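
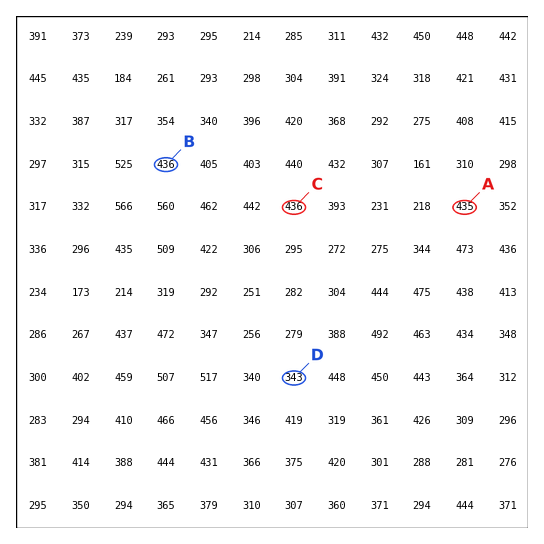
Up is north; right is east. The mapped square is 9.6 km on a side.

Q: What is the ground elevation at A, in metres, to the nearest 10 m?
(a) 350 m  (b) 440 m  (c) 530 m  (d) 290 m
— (b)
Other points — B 440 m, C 440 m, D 340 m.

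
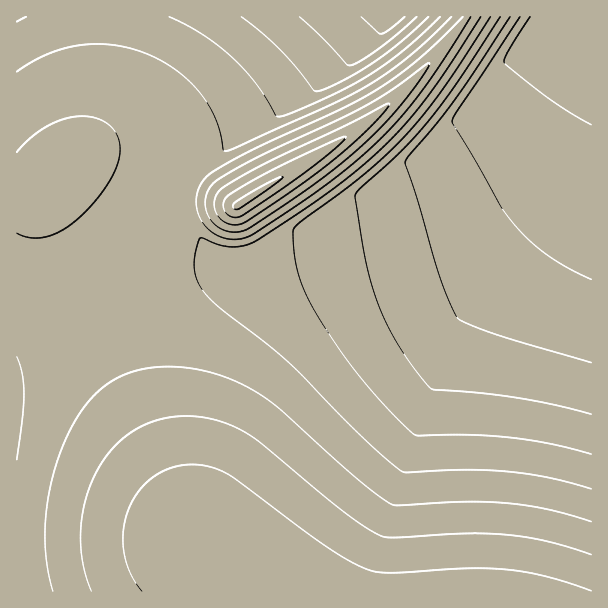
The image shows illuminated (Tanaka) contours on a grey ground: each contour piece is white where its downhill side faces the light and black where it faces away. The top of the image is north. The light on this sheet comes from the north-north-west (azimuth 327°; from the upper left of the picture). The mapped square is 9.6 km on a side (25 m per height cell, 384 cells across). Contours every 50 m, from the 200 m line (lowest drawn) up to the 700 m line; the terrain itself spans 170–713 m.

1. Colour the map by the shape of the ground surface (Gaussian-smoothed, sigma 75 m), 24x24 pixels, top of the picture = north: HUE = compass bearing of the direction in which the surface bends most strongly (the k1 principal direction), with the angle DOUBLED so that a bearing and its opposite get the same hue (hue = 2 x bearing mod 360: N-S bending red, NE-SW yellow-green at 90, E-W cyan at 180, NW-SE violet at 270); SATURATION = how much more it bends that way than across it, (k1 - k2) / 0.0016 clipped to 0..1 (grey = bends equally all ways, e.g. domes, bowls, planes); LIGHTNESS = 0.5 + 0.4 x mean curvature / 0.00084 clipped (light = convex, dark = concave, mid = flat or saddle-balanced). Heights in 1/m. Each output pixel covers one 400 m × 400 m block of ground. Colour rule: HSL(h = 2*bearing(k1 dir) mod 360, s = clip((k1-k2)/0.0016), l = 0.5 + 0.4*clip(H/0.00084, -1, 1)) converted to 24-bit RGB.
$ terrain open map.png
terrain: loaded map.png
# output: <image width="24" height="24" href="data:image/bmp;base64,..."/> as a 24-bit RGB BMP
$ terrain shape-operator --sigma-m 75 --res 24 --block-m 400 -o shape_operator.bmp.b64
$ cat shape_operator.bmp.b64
<image width="24" height="24" href="data:image/bmp;base64,Qk32BgAAAAAAADYAAAAoAAAAGAAAABgAAAABABgAAAAAAMAGAAATCwAAEwsAAAAAAAAAAAAAgX6Dgn+Eg4GEhYKFhYOEg4WEfoaDfoeDfoeDfoeDfoeDfoeDfoaEfIaEeIKGenyFfn6FgH+FgICFgYGEgYKEgYOEgYOEgYODgH+DgYCDgoGEg4OEhYSFhYWFgoaEfoeDfoeDfoeDfoeDfoaCfoWCfYWCeISEdXqEfn6DgICDgICDgYGDgoKDgoKDgYKCgYKCf3+CgIGDgYKEg4SEhIWFhYaFhYaFgYaEfoeDfoaDfoaCfoWCfoSBfYOBe4OBb3qDfn6BgICBgYGBgYKBgoKBgoKBgoGBgYGAfoGCf4ODgYSEgoWEg4WEhIaEhYaFhYaEgIaDf4aCf4WBf4SBfoOAfoKAfYF/bXqBfX6AgIB/gYF/gYKAgoJ/goF/goF/gYB/foKBfoOCf4SCgYWCgoWDg4aDhIaDhYaEhIWDgISCf4SBf4OAf4J/foF/foB+c32AdHyAgIF+gYF+gYJ+goJ+goF+goB+gX9+fYN/fYOAfoSAf4WAgIWAgYaBg4aChYaChYWChISBf4KAf4J/f4F/f4B+f39+e39+a3p/gIF9gIF9gYJ9goJ9goF9goB9gX99e4N9fIR+fIR+fYV+foV+gIV/goWAhIWAhYSBhYOAg4KAgIF/gIB+gH9+f399f359bHl/fYB7gIF8gYF8gYF8gYF8gYB8gX98e4N8e4R8e4V8fIV8fYV8f4V9gYV+g4V/hIR/hIJ/hIF+goB+gH99gH59gH59f319dHt+dYB+gIF7gIF8gYF8gYF8gYB8gX98eoR6eoR6eoV6e4V6fIR7foR8gIR8goR9hIR9hIJ9g4B9g399gX59gH59gH58f318fnx8cH1/f4F7gIF7gIF8gYF8gYB8gX98e4R6eoR6eoR5eoR6fIR6foR6f4N7gYN7g4N8g4J8g4B8g398gn58gH58gH58f318f319c3x+fIB7f4F8gIF8gIB8gIB8gH98fIR7e4R6eoR6e4R5fIN6fYN6f4N6gYN6goN7g4J7g4F7goB7gn98gX58gH58f359f359en1+d4B9foB8f4B8f4B8gIB9gH99foR8fIR7e4N6e4N6fIJ6fYJ6foJ6gIJ6gYJ6goJ7goF7goB7gX98gX98gH59f359f35+fn5+dn9/foB8foB9f4B9f4B9gH99f4R+foN9fYN8fIJ7fIJ7fYF6foF6f4F6gIJ7gYJ7goJ7goF8gYB8gYB9gH9+f39+f39+fn5/eX5/fIB9foB9fn9+f39+f39+gYR/gIN+f4J9foJ9fYF8foF8foF7f4F7goF3gINygIJ7gYF9gIF9gIB+gIB+f39/fn9/fn9/fX5/eoCAfoB+fn9+fn9+f39+g4SBgoOAgIJ/f4F+f4F+foB9foF9hkhinTkSfKwUKHggZYNhf4F9f4F+f4B/f4CAfn+Afn+Afn+Ae3+AfoB/fn9/fn9/f39/hIKCg4GBgoGAgYGAgIB/f4B/eniBfxai5KDP2NOma4RsK3gnK3gnbINsf4GAf4CAfn+Afn+Afn6AfX6AfX+Afn9/fn9/f39/hYGChIGCg4GCgoCBgYCBgICBcnaDHFa2nc3e/M/69KXwiH6NY4ZlI3ckNX46eYF8fn+Bfn6Bfn6BfX6AfX6Afn6Afn6Af35/hYGDhYGDhICDg4CDgoCCgYCCf4GCJo5yTptmf4eH14vU/8z9y4bKfoaET4dWH3QsX4Nqfn6Bfn2Bfn2BfX2Afn6Afn6Af36AhYGDhYGDhYGEhIGEg4GEgYGDgYGDfISBNIBDLn87doZ8j36T+rH1/b33kn+Wc4h7JXo/SIFgfX2Bfn2Bfn2Afn2Af36Af36AhYGChYGDhYGEhIGEg4GEgoGEgYKEgYKEgIOEXYZkIXYsUoRbfX2DxH67/8z0u4OvfIeEL35VQ4Blfn2Bf32Afn2Af36Af36AhYGChYGDhYKEhIKEg4KEgoKEgYKEgYKEgYKEgIKEe4SANn5BLHg7c4CBl3aR/8zszoixfYWFLXxdTIFwf32Af36Af36Af36AhIKChIKChIKDhIKEg4KEgoKEgoKEgYKEgYKEgYGEgICDf3+DW4NmIG44ZH90jHaF/8rjx4Sie4ODJHVdYIF6f36Af36Af36Ag4OCg4OCg4ODg4ODg4OEgoKEgoKEgoKEgYGDgYCDgYCDgX+CgX6Cb4J5IG1GYn93j3eD/8zeq36Oc4KAHnBcc4F/gH6AgH6AgoOBg4OCg4OCg4ODg4ODgoKDgoKDgoGDgoGDgoCCgn+CgX6CgX6CgX2CcIF9H2xRbIB+oHiF/8zajn2DX4F6JXRgfH6AgH6A"/>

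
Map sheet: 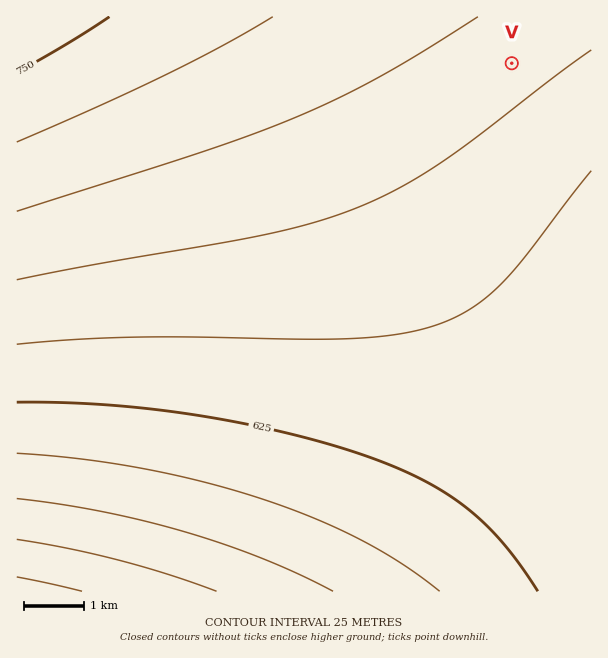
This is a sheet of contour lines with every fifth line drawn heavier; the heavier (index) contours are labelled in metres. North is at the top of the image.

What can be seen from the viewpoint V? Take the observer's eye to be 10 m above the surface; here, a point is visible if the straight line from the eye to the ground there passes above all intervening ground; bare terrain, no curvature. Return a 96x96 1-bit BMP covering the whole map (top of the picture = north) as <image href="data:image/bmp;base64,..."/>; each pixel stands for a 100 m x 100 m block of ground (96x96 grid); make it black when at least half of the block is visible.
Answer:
<image width="96" height="96" href="data:image/bmp;base64,Qk2+BAAAAAAAAD4AAAAoAAAAYAAAAGAAAAABAAEAAAAAAIAEAAATCwAAEwsAAAIAAAAAAAAA////AAAAAAAAAAAAAAAAAAAAAH8AAAAAAAAAAAAAAH8AAAAAAAAAAAAAAP8AAAAAAAAAAAAAAf8AAAAAAAAAAAAAA/8AAAAAAAAAAAAAA/8AAAAAAAAAAAAAB/8AAAAAAAAAAAAAD/8AAAAAAAAAAAAAH/8AAAAAAAAAAAAAH/8AAAAAAAAAAAAAP/8AAAAAAAAAAAAAf/8AAAAAAAAAAAAAf/8AAAAAAAAAAAAA//8AAAAAAAAAAAAB//8AAAAAAAAAAAAD//8AAAAAAAAAAAAD//8AAAAAAAAAAAAH//8AAAAAAAAAAAAP//8AAAAAAAAAAAAP//8AAAAAAAAAAAAf//8AAAAAAAAAAAA///8AAAAAAAAAAAA///8AAAAAAAAAAAB///8AAAAAAAAAAAD///8AAAAAAAAAAAD///8AAAAAAAAAAAH///8AAAAAAAAAAAP///8AAAAAAAAAAAP///8AAAAAAAAAAAf///8AAAAAAAAAAA////8AAAAAAAAAAA////8AAAAAAAAAAB////8AAAAAAAAAAB////8AAAAAAAAAAD////8AAAAAAAAAAH////8AAAAAAAAAAH////8AAAAAAAAAAP////8AAAAAAAAAAP////8AAAAAAAAAAf////8AAAAAAAAAA/////8AAAAAAAAAA/////8AAAAAAAAAB/////8AAAAAAAAAB/////8AAAAAAAAAD/////8AAAAAAAAAD/////8AAAAAAAAAH/////8AAAAAAAAAH/////8AAAAAAAAAP/////8AAAAAAAAAP/////8AAAAAAAAAf/////8AAAAAAAAAf/////8AAAAAAAAA//////8AAAAAAAAA//////8AAAAAAAAB//////8AAAAAAAAB//////8AAAAAAAAD//////8AAAAAAAAD//////8AAAAAAAAH//////8AAAAAAAAH//////8AAAAAAAAH//////8AAAAAAAAP//////8AAAAAAAAP//////8AAAAAAAAf//////8AAAAAAAAf//////8AAAAAAAA////////AAAAAAAB////////4AAAAAAB/////////AAAAAAD/////////8AAAAAH//////////gAAAAP//////////8AAAAf///////////wAAA/////////////AAD/////////////+Af////////////////////////////////////////////////////////////////////////////////////////////////////////////////////////////////////////////////////////////////////////////////////////////////////////////////////////////////////////////////////////////////////////////////////////////////////////////////////////////////////////////////////////8="/>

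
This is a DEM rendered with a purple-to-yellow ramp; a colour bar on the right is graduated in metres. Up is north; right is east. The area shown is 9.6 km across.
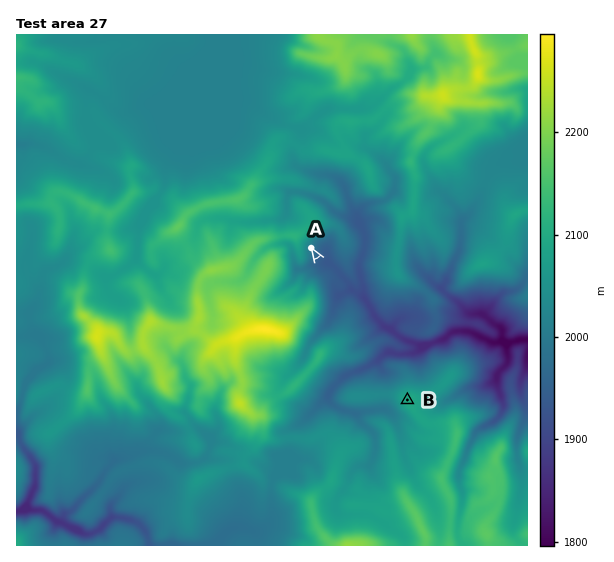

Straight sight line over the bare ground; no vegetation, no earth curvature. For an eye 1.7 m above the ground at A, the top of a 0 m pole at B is in view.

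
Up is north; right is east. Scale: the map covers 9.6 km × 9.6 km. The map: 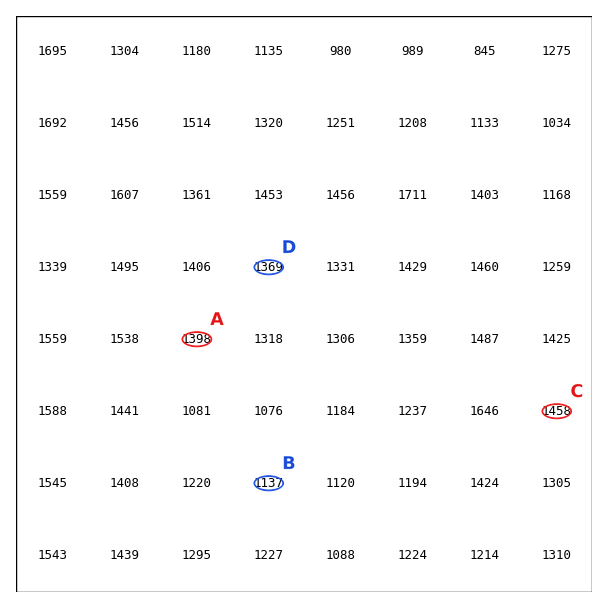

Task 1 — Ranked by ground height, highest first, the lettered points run C A D B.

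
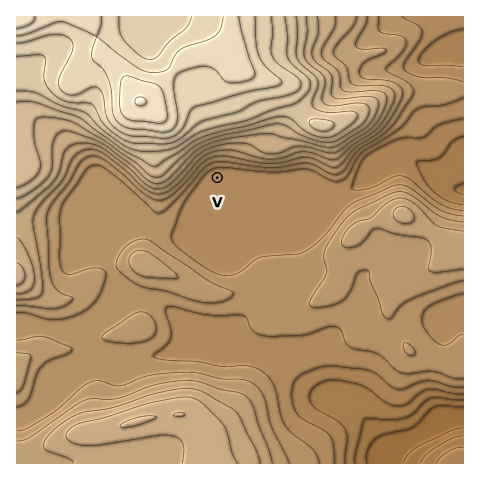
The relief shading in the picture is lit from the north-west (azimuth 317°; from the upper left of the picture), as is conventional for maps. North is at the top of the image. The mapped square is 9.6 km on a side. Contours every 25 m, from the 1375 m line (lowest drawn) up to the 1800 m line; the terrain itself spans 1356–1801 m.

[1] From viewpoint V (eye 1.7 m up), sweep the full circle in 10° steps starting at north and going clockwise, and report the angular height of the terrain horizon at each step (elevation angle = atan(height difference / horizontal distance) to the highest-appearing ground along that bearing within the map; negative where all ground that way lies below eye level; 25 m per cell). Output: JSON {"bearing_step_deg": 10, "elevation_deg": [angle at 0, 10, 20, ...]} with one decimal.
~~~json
{"bearing_step_deg": 10, "elevation_deg": [11.6, 10.9, 10.1, 8.8, 7.6, 6.9, 6.3, 4.8, 2.4, 0.8, 1.5, 1.4, 1.3, 0.9, 0.9, 0.9, 1.0, 1.0, 1.4, 1.6, 1.8, 1.9, 2.1, 1.5, 2.4, 4.2, 6.4, 8.2, 9.5, 10.4, 11.1, 11.7, 12.2, 12.1, 12.1, 11.9]}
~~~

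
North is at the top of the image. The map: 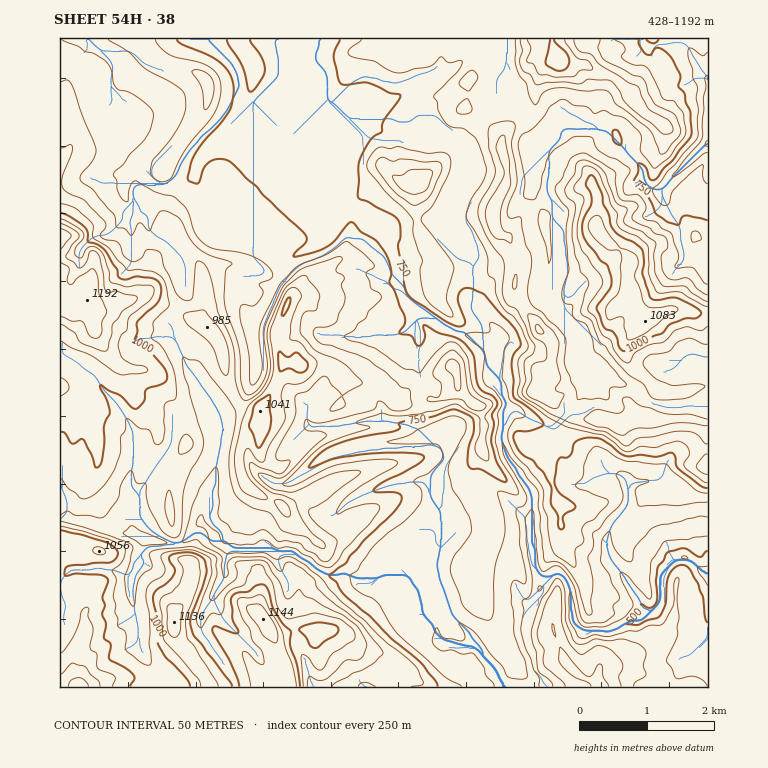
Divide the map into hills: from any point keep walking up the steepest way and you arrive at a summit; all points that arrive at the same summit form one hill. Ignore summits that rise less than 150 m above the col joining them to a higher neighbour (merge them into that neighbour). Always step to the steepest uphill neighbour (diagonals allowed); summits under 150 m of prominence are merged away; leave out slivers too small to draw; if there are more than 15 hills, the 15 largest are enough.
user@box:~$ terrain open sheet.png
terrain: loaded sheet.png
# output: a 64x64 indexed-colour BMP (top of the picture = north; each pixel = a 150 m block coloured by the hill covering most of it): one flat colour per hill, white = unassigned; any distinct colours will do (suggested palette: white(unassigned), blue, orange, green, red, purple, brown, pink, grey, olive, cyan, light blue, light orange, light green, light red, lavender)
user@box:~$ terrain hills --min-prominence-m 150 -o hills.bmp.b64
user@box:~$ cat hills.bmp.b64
<image width="64" height="64" href="data:image/bmp;base64,Qk12CAAAAAAAAHYAAAAoAAAAQAAAAEAAAAABAAQAAAAAAAAIAAATCwAAEwsAABAAAAAAAAAA////ALR3HwAOf/8ALKAsACgn1gC9Z5QAS1aMAMJ34wB/f38AIr28AM++FwDox64AeLv/AIrfmACWmP8A1bDFAGZmZmZmMzMzMzMzMzMzMzMzMzMzMzMRERERERERERERZmZmZmMzMzMzMzMzMzMzMzMzMzMzMRERERERERERERFmZmZmYzMzMzMzMzMzMzMzMzMzMzMREREREREREREREWZmZmYzMzMzMzMzMzMzMzMzMzMzMxERERERERERERERZmZmZjMzMzMzMzMzMzMzMzMzMxERERERERERERERERFmZmZmMzMzMzMzMzMzMzMzMzMxEREREREREREREREREWZmZmYzMzMzMzMzMzMzMzMzMzERERERERESIiIhERERZmZmYzMzMzMzMzMzMzMzMzMzERERERERERIiIiIhERFmZmZjMzMzMzMzMzMzMzMzMzMRERERERERIiIiIiEREWZmZmMzMzMzMzMzMzMzMzMzMxEREREREREiIiIiIRERZmZmYzMzMzMzMzMzMzMzMzMzERERERESESIiIiIhERFmZmZjMzMzMzMzMzMzERETMzERERERERIiIiIiIiIREWZmZmYzMzMzMzMzMxEREREREREREREREiIiIiIiIiEiZmZmZjMzMzMzMzERERERERERERERERESIiIiIiIiIiJmZmZmEREzMRERERERERERERERERERERIiIiIiIiIiImZmYRERERMxERERERERERERERERERERIiIiIiIiIiIiYREREREREREREREREREREREREREREREiIiIiIiIiIiIRERERERERERERERERERERERERERERERIiIiIiIiIiIhEREREREREREREREREREREREREREREREiIiIiIiIiIiEREREREREREREREREREREREREREREREiIiIiIiIiIiIRERERERERERERERERERERERERERERESIiIiIiIiIiIhERERERERERERERERERERERERERERESIiIiIiIiIiIiERERERERERERERERERERERERERERESIiIiIiIiIiIiIRERERERERERERERERERERERERERERIiIiIiIiIiIiIhEREREREREREREREREREREREREREREiIiIiIiIiIiIiERERERERERERERERERERERERERERESIiIiIiIiIiIiIRERERERERERERERERERERERERERERIiIiIiIiIiIiIhEREREREREREREREREREREREREREREiIiIiIiIiIiIiERERERERERERERERERERERERERERESIiIiIiIiIiIiIRERERERERERERERERERERERERERESIiIiIiIiIiIiIhERERERERERERERERERERERERERERIiIiIiIiIiIiIiEREREREREREREREREREREREREREREiIiIiIiIiIiIiIRERERERERERERERERERERERERERESIiIiIiIiIiIiIhERERERERERERERERERERERERERERIiIiIiIiIiIiIiEREREREREREREREREREREREREREVUiIiIiIiIiIiIiIRERERERERERERERERERERERERVVVSIiIiIiIiIiIiIhEREREREREREREREREREREREVVVVSIiIiIiIiIiIiIiEREREREREREREREREREREREVVVVSIiIiIiIiIiIiIiIREREREREREREREREREREREVVVVSIiIiIiIiIiIiIiIhEREREREREREREREREREREVVVVVIiIiIiIiIiIiIiIiERERERERERERERERERERERVVVVVSIiIiIiIiIiIiIiIRERERERERERERERERERERFVVVVVIiIiIiIiIiIiIiIhEREREREREREREREREREREVVVVVIiIiIiIiIiIiIiIiERERERERERERERERERERERVVVVUiIiIiIiIiIiIiIiIRERERERERERERERERERERVVVVUiIiIiIiIiIiIiIiIhERERERERERERERERERERVVVVUiIiIiIiIiIiIiIiIiERERERERERERERERERERVVVVVSIiIiIiIiIiIiIiIiIREREREREREREREREREVVVVVVVIiIiIiIiIiIiIiIiIhERERERERERERERERERVVVVVVVSIiIiIiIiIiIiIiIiERERERERERERERERERFVVVVVVVUiIiIiIiIiIiJEIiIREREREREREREREREREVVVVVVVVSIiIiIiIiIiIkRCIhERERERERERERERERFVVVVVVVVVIiIiIiIiIiIkREQiEREREREREREREREREiVVVVVVVVUiIiIiIiIiIkREREIRERERERERERERERESIiVVVVVVUiIiIiIiIiIkRERERBERERERERERERERERIiIlVVIiIiIiIiQiIiIiREREREERERERERERERERERIiIiIiIiIiIiIiJEIiREREREREQREREREREREREREREiIiIiIiIiIiIiIkRERERERERERBERERERERERERERERIiIiIiIiIiIiIkREREREREREREEREREREREREREREREiIiIiIiIiIiIiREREREREREREQRERERERERERERERESIiIiIiIiIiIiJERERERERERERBERERERERERERERERIiIiIiIiIiIiJEREREREREREREEREREREREREREREREiIiIiIiIiIiIkREREREREREREERERERERERERERERESIiIiIiIiIiIiREREREREREREEREREREREREREREREREiIiIiIiIiIiJEREREREREIkQR"/>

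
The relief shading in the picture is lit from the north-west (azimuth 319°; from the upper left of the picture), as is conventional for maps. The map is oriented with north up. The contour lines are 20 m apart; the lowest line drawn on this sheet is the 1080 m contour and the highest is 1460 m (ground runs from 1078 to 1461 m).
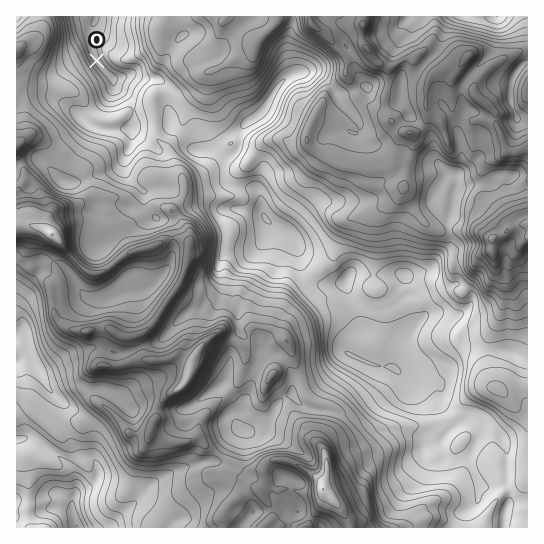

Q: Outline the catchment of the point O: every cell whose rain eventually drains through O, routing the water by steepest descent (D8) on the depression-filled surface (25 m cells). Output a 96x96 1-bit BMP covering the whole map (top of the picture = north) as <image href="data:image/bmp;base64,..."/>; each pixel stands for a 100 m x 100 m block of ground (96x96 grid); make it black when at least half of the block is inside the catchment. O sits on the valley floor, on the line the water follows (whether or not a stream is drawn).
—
<image width="96" height="96" href="data:image/bmp;base64,Qk2+BAAAAAAAAD4AAAAoAAAAYAAAAGAAAAABAAEAAAAAAIAEAAATCwAAEwsAAAIAAAAAAAAA////AAAAAAAAAAAAAAAAAAAAAAAAAAAAAAAAAAAAAAAAAAAAAAAAAAAAAAAAAAAAAAAAAAAAAAAAAAAAAAAAAAAAAAAAAAAAAAAAAAAAAAAAAAAAAAAAAAAAAAAAAAAAAAAAAAAAAAAAAAAAAAAAAAAAAAAAAAAAAAAAAAAAAAAAAAAAAAAAAAAAAAAAAAAAAAAAAAAAAAAAAAAAAAAAAAAAAAAAAAAAAAAAAAAAAAAAAAAAAAAAAAAAAAAAAAAAAAAAAAAAAAAAAAAAAAAAAAAAAAAAAAAAAAAAAAAAAAAAAAAAAAAAAAAAAAAAAAAAAAAAAAAAAAAAAAAAAAAAAAAAAAAAAAAAAAAAAAAAAAAAAAAAAAAAAAAAAAAAAAAAAAAAAAAAAAAAAAAAAAAAAAAAAAAAAAAAAAAAAAAAAAAAAAAAAAAAAAAAAAAAAAAAAAAAAAAAAAAAAAAAAAAAAAAAAAAAAAAAAAAAAAAAAAAAAAAAAAAAAAAAAAAAAAAAAAAAAAAAAAAAAAAAAAAAAAAAAAAAAAAAAAAAAAAAAAAAAAAAAAAAAAAAAAAAAAAAAAAAAAAAAAAAAAAAAAAAAAAAAAAAAAAAAAAAAAAAAAAAAAAAAAAAAAAAAAAAAAAAAAAAAAAAAAAAAAAAAAAAAAAAAAAAAAAAAAAAAAAAAAAAAAAAAAAAAAAAAAAAAAAAAAAAAAAAAAAAAAAAAAAAAAAAAAAAAAAAAAAAAAAAAAAAAAAAAAAAAAAAAAAAAAAAAAAAAAAAAAAAB4AAAAAAAAAAAAAAD8AAAAAAAAAAAAAAH/AAAAAAAAAAAAAAP/gAAAAAAAAAAAAAf/+AAAAAAAAAAAAA///gAAAAAAAAAAAB////gAAAAAAAAAAD////gAAAAAAAAAAP////AAAAAAAAAAD////+AAAAAAAAAAD////8AAAAAAAAAAD////4AAAAAAAAAAD////8AAAAAAAAAAD////+AAAAAAAAAAD////+AAAAAAAAAAB/////AAAAAAAAAAB/////AAAAAAAAAAA////+AAAAAAAAAAA////8AAAAAAAAAAB////4AAAAAAAAAAB////4AAAAAAAAAAD////4AAAAAAAAAAD////4AAAAAAAAAAD////wAAAAAAAAAAD////gAAAAAAAAAAD////AAAAAAAAAAAD////AAAAAAAAAAAD////AAAAAAAAAAAD////AAAAAAAAAAAD////AAAAAAAAAAAD////AAAAAAAAAAAD////AAAAAAAAAAAD////AAAAAAAAAAAD/////AAAAAAAAAAD/v///gAAAAAAAAAAAH///wAAAAAAAAAAAD///4AAAAAAAAAAAB///8AAAAAAAAAAAA////AAAAAAAAAAAAf///wAAAAAAAAAAAEP//8AAAAAAAAAAAAD///AAAAAAAAAAAAB///gAAAAAAAAAAAA///AAAAAAAAAAAAAf/+AAAAAAAAAAAAAf/8AAAAAAAAAAAAAf/4AAAAAAAAAAAAAP/wAAAAAAAAA="/>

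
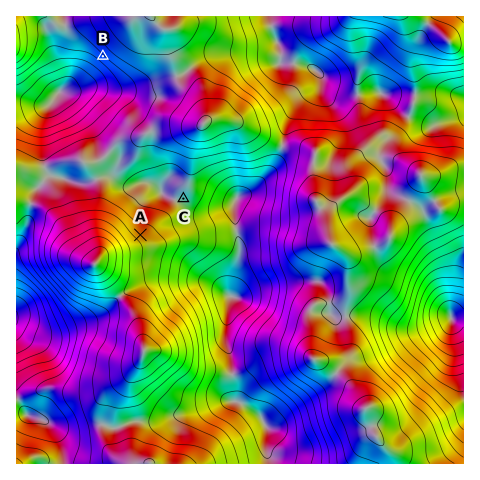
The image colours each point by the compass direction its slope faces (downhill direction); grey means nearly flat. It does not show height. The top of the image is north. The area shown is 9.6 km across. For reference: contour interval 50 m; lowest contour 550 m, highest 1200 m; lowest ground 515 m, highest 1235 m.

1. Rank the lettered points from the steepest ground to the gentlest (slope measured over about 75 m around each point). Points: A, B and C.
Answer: B A C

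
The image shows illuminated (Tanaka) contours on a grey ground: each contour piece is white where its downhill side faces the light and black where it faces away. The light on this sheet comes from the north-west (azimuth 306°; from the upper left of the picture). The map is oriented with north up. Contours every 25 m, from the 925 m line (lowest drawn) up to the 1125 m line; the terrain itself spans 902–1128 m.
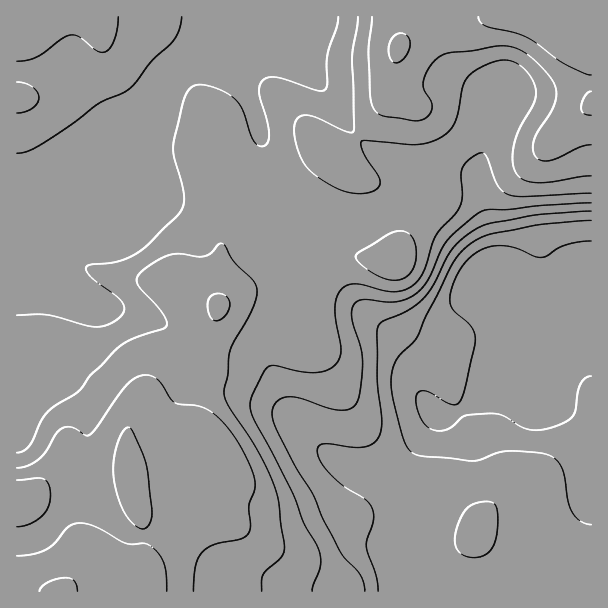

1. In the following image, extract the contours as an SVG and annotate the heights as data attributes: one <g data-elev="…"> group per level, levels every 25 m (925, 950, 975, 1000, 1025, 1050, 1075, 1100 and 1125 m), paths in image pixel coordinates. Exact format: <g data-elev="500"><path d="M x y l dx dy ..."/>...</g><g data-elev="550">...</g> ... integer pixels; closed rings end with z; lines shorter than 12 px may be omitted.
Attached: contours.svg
<g data-elev="925"><path d="M591 376l-6 2-5 6-2 8-3 19-3 6-13 8-16 5-16-1-24-13-12-3-26 3-16 13-12 2-8-3-5-5-4-7-4-11 1-10 5-4 7 1 17 10 7 3 6-3 4-6 11-49 1-11-5-11-17-16-3-10 2-11 4-12 6-10 8-8 13-9 17-3 15 2 19 8 8 1 4-1 10-7 10-4 25-4"/></g><g data-elev="950"><path d="M591 525l-10-4-8-8-5-12-6-33-5-8-8-5-13-3-29-1-10 2-18 7-8 1-48-5-10-3-6-6-5-12-9-35-2-17 1-12 4-11 21-22 9-21 25-51 7-11 9-9 13-8 14-5 46-8 51-5"/></g><g data-elev="975"><path d="M378 591l-2-16-10-29 1-7 6-18-1-12-6-9-22-14-14-12-10-13-3-11 2-4 5-2 29 3 12 0 9-4 5-6 3-15-5-42 0-47 1-7 6-6 24-10 14-10 10-13 20-38 10-10 15-11 14-5 43-8 57-4"/><path d="M467 557l9 1 7-2 6-4 5-7 3-12 1-17-2-9-4-5-10 0-11 3-6 5-5 9-5 15 0 11 4 7z"/></g><g data-elev="1000"><path d="M365 591l-4-15-20-24-18-33-10-25-17-27-18-35-6-15 0-6 2-6 7-6 9-2 12 2 34 11 11 0 7-4 4-5 2-8 3-30-2-15-9-30 0-7 2-6 3-4 6-1 24 2 11-1 9-2 9-5 12-14 13-29 6-11 32-27 10-4 20 0 31-3 51-3"/></g><g data-elev="1025"><path d="M312 591l8-25-1-15-15-27-12-32-37-70-5-12 2-14 12-25 5-5 4-1 27 7 17 0 10-2 8-5 4-6 2-9-6-32 0-15 4-10 6-7 6-2 8 0 25 7 12 1 11-3 9-7 9-13 11-33 19-21 5-8 2-10 0-27 4-8 10-7 6-2 3 1 12 31 5 6 7 4 15 2 67-4"/><path d="M17 153l10-2 11-5 33-21 27-21 31-15 23-28 22-22 6-10 2-12"/><path d="M338 17l-1 10-9 27-1 30-3 6-9 0-39-13-9 1-6 5-2 6 0 6 10 37-1 9-4 5-6 0-4-5-12-33-11-12-13-7-15-4-9 1-6 5-5 13-10 42 1 12 10 36 0 9-3 7-32 33-13 11-17 7-27 3-6 3 1 5 5 6 24 18 6 6 2 7-4 8-12 8-12 2-10-2-38-10-31 0"/></g><g data-elev="1050"><path d="M262 591l1-16 17-17 4-7-6-51-5-17-9-20-13-23-23-35-4-13 4-17 2-25 22-39 4-12 1-9-4-9-19-20-10-17-5 0-7 8-8 4-7 1-18-3-11 1-13 7-14 10-4 6 0 6 26 30 4 9-1 4-34 12-15 9-27 27-12 17-30 19-7 9-12 26-5 4-7 3"/><path d="M387 279l9 1 8-2 6-5 4-7 2-11-1-10-4-9-6-4-7-1-8 2-34 22 1 5 7 7 12 8z"/><path d="M17 113l9-1 6-4 5-4 2-6-2-6-5-6-8-3-7-1"/><path d="M17 61l10-1 9-3 26-18 9-4 9 2 18 14 7 1 5-4 4-8 3-11 1-12"/><path d="M358 17l-6 40 2 74-3 2-4-1-29-14-10-3-9 2-4 8 0 15 6 18 7 10 12 10 16 10 14 5 15 0 10-3 5-5 0-6-16-26-3-7 0-5 5-1 50 5 12-2 12-5 9-7 6-8 3-12 5-24 5-10 7-6 10-6 10-4 9-1 11 2 9 6 8 12 4 10-2 12-14 26-6 16-1 18 4 12 8 7 14 2 52-7"/></g><g data-elev="1075"><path d="M193 591l3-25 2-8 4-6 13-8 27-5 7-6 2-8-2-19 6-18-3-17-12-25-13-20-15-14-14-6-22-3-5-4-9-15-6-6-7-3-9 1-8 4-7 7-35 47-4 1-14-8-9 1-7 6-9 16-8 9-10 6-12 3"/><path d="M213 320l3 1 5-2 7-8 2-9-3-5-3-2-9-1-6 5-1 12z"/><path d="M372 17l-4 33 2 43 3 14 6 7 7 3 27 4 12-2 5-5 2-7-1-6-7-12-1-8 5-12 9-10 6-4 7-2 23-2 24-5 12 0 12 4 13 10 16 17 6 12 0 9-3 9-19 33-1 9 3 8 6 4 9-1 28-13 12-2"/></g><g data-elev="1100"><path d="M167 591l-1-16-2-11-4-9-7-7-9-5-12 1-7-1-24-14-14-5-10-1-8 3-15 18-10 7-12 3-15 2"/><path d="M140 528l4 1 3-2 5-9-4-42-2-13-5-13-9-19-4-4-6 6-6 14-2 15 0 15 3 18 6 15 8 11z"/><path d="M17 527l12-3 13-8 6-9 3-12-2-10-5-6-6-1-21 2"/><path d="M591 91l-3 1-3 4-4 12 3 5 7 2"/><path d="M393 62l3 1 5-2 7-10 2-11-2-4-4-2-8 0-6 8-1 11z"/><path d="M478 17l2 4 5 5 28 6 12 5 11 6 27 20 21 10 7 2"/></g><g data-elev="1125"><path d="M77 591l-3-10-8-3-9 1-9 3-6 5-3 4"/></g>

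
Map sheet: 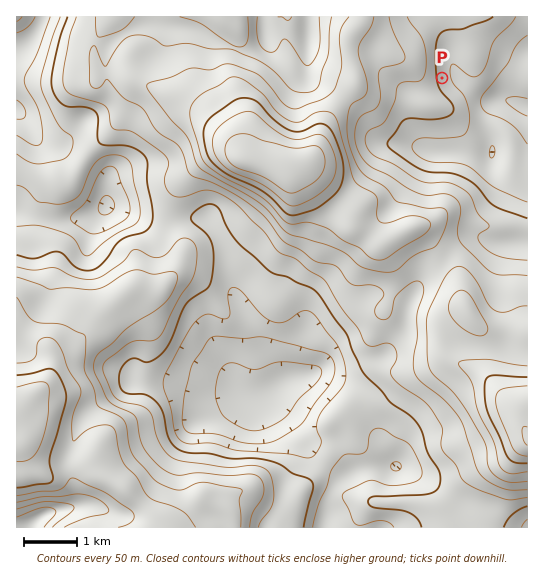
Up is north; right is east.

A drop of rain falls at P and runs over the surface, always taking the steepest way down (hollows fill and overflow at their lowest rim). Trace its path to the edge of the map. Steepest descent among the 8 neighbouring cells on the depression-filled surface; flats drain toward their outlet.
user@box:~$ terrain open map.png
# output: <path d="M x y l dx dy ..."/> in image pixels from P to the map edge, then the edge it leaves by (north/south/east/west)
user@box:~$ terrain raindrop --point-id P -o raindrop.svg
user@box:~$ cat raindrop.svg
<path d="M442 78l16 0 19 19 2 0 2 1 21 0 1 1 4 0 2 2 6 1 8 4 4 0"/>
exit: east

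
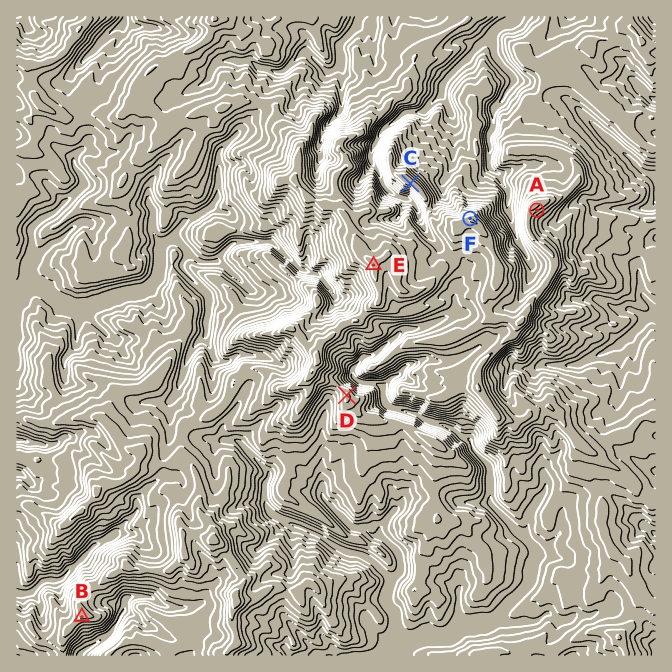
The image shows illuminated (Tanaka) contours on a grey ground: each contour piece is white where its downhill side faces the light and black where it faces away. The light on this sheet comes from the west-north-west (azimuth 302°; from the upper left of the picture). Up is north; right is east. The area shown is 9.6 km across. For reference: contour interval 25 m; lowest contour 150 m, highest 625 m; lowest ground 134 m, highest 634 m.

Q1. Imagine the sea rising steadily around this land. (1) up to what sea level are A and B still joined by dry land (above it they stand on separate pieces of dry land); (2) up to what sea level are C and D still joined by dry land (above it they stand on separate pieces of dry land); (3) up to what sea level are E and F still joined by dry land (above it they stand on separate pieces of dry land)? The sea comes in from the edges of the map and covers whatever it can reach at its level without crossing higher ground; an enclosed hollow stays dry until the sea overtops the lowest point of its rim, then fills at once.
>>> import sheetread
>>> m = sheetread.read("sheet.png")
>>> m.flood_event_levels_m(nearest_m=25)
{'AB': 325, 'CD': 425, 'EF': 525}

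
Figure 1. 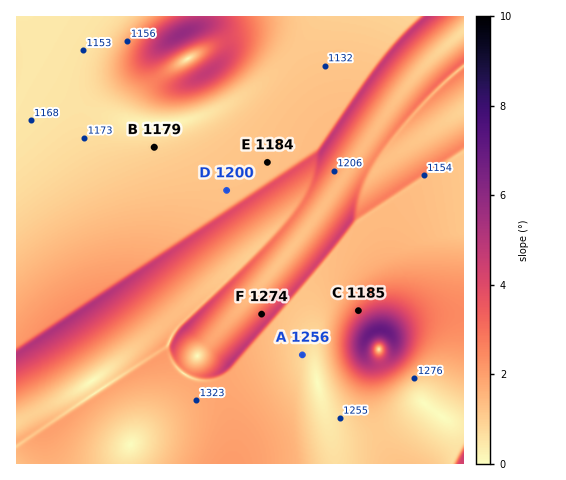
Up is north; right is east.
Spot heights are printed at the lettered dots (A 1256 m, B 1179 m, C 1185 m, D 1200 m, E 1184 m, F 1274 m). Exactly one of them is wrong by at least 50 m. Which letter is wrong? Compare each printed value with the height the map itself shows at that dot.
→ C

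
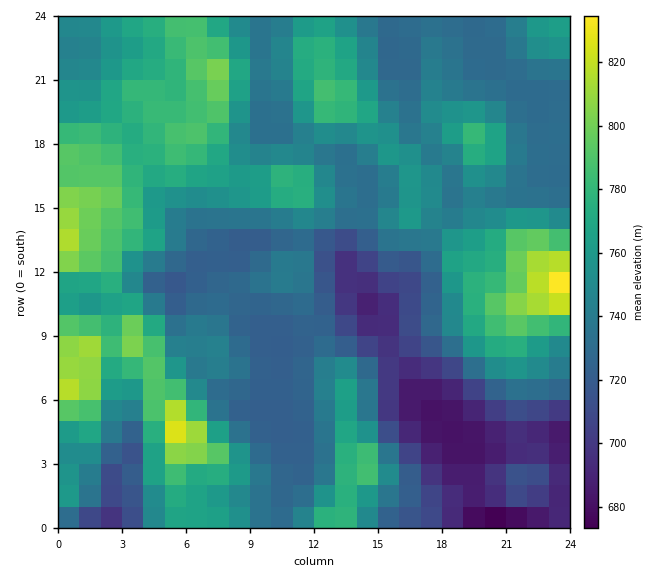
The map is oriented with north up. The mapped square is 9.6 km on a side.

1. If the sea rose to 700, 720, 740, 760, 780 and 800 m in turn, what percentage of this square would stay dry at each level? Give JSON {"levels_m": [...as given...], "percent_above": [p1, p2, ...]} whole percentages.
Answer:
{"levels_m": [700, 720, 740, 760, 780, 800], "percent_above": [91, 84, 54, 35, 16, 5]}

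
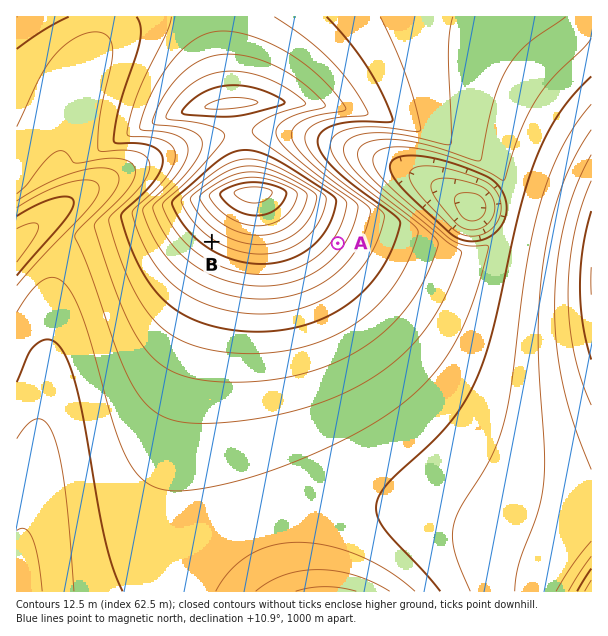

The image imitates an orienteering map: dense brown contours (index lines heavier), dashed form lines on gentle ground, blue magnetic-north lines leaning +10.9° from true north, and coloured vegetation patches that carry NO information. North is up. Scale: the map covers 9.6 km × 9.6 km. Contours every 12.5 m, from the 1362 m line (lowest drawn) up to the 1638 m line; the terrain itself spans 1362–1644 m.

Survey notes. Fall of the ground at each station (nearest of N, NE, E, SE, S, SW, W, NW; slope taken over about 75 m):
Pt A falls SE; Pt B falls SW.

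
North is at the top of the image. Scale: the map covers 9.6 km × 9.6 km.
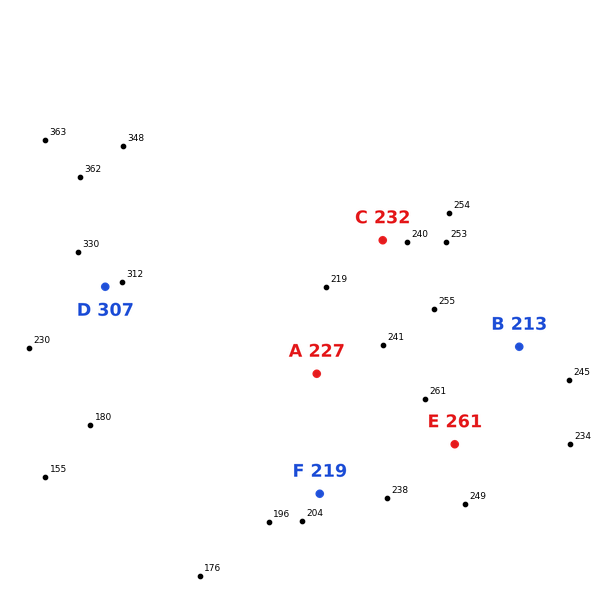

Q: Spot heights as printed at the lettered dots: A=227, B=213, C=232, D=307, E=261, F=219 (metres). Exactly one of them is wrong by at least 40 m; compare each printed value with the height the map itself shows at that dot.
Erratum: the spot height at B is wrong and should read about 263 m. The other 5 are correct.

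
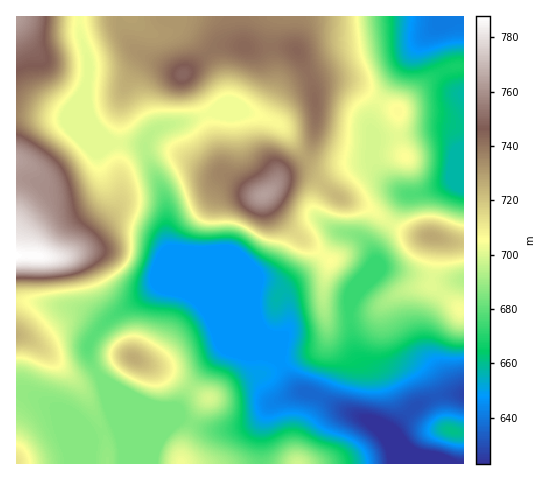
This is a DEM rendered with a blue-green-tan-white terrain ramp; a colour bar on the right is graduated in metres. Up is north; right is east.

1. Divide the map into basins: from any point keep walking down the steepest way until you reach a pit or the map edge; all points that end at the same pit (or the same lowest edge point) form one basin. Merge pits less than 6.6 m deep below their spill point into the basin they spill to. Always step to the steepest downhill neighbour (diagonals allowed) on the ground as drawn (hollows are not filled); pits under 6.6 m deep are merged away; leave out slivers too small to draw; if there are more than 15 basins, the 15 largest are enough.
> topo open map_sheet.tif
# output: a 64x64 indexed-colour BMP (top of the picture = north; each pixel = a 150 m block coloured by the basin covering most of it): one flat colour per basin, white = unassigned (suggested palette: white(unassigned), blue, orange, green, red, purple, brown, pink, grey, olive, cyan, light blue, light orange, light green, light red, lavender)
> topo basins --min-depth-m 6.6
<image width="64" height="64" href="data:image/bmp;base64,Qk12CAAAAAAAAHYAAAAoAAAAQAAAAEAAAAABAAQAAAAAAAAIAAATCwAAEwsAABAAAAAAAAAA////ALR3HwAOf/8ALKAsACgn1gC9Z5QAS1aMAMJ34wB/f38AIr28AM++FwDox64AeLv/AIrfmACWmP8A1bDFABERERERERERERERERERERERERERERERERERERERERERERERERERERERERERERERERERERERERERERERERERERERERERERERERERERERERERERERERERERERERERERERERERERERERERERERERERERERERERERERERERERERERERERERERERERERERERERERERERERERERERERERERERERERERERERERERERERERERERERERERERERERERERERERERERERERERERERERERERERERERERERERERERERERERERERERERERERERERERERERERERERERERERERERERERERERERERERERERERERERERERERERERERERERERERERERERERERERERERERERERERERERERERERERERERERERERERERERERERERERERERERERERERERERERERERERERERERERERERERERERERERERERERERERERERERERERERERERERERERERERERERERERERERERERERERERERERERERERERERERERERERERERERERERERERERERERERERERERERERERERERERERERERERERERERERERERERERERERERERERERERERERERERERERERERERERERERERERERERERERERERERERERERERERERERERERERERERERERERERERERERERERERERERERERERERERERERERERERERERERERERERERERERERERERERERERERERERERERERERERERERERERERERERERERERERERERERERERERERERERERERERERERERERERERERERERERERERERERERERERERERERERERERERERERERERERERERERERERERERERERERERERERERERERERERERERERERERERERERERERERERERERERERERERERERERERERERERERERERERERERERERERERERERERERERERERERERERERERERERERERERERERERERERERERERERERERERERERERERERERERERERERERERERERERERERERERERERERERERERERERERERERERERERERERERERERERERERERERERERERERERERERERERERERERERERERERERERERERERERERERERERERERERERERERERERERERERERERERERERERERERERERERERERERERERERERERERERERERERERERERERERERERERERERERERERERERERERERERERERERERERERERERERERERERERERERERERERERERERERERERERERERERERERERERERERERERERERERERERERERERERERMzMxERERERERERERERERERERERERERERERERERERMzMzMzERERERERERERERERERERERERERERERERERETMzMzMzMRERERERERERERERERERERERERERERERERETMzMzMzMxERERERERERERERERERERERERERERERERETMzMzMzMzERERERERERERERERERERERERERERERERMzMzMzMzMzMRERERERERERERERERERERERERERERETMzMzMzMzMzMxEREREREREREREREREREREREREREREzMzMzMzMzMzMzEREREREREREREREREREREREREREREzMzMzMzMzMzMzMRERERERERERERERERERERERERMzMzMzMzMzMzMzMzMxERERERERERERERERERERERERETMzMzMzMzMzMzMzMzERERERERERERERERERERERERERETMzMzMzMzMzMzMzMREREREREREREREREREREREREREREzMzMiIiIjMzMzMxERERERERERERERERERERERERERETMyIiIiIiMzMzMzEREREREREREREREREREREREREREREiIiIiIiIzMzMzMRERERERERERERERERERERERERERESIiIiIiIjMzMzMxERERERERERERERERERERERERERERIiIiIiIiMzMzMzEREREREREREREREREREREREREREREiIiIiIiIzMzMzMRERERERERERERERERERERERERERESIiIiIiIjMzMzMxERERERERERERERERERERERERERERIiIiIiIiMzMzMzEREREREREREREREREREREREREREREiIiIiIiIjMzMzMRERERERERERERERERERERERERERESIiIiIiIiIjMzMxERERERERERERERERERERERERERESIiIiIiIiIiIzMzERERERERERERERERERERERERERERIiIiIiIiIiIiMzMRERERERERERERERERERERERERERIiIiIiIiIiIiIiMxEREREREREREREREREREREREREREiIiIiIiIiIiIiIiEREREREREREREREREREREREREREiIiIiIiIiIiIiIiIRERERERERERERERERERERERERESIiIiIiIiIiIiIiIhERERERERERERERERERERERERERIiIiIiIiIiIiIiIiEREREREREREREREREREREREREREiIiIiIiIiIiIiIiIRERERERERERERERERERERERERESIiIiIiIiIiIiIiIhERERERERERERERERERERERERERIiIiIiIiIiIiIiIi"/>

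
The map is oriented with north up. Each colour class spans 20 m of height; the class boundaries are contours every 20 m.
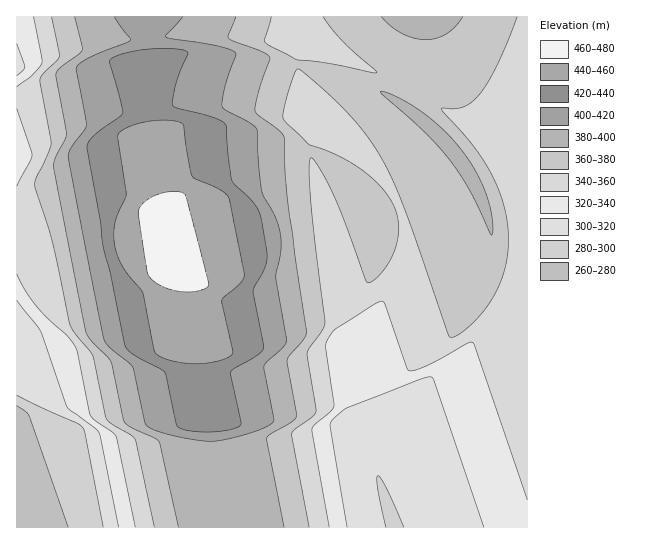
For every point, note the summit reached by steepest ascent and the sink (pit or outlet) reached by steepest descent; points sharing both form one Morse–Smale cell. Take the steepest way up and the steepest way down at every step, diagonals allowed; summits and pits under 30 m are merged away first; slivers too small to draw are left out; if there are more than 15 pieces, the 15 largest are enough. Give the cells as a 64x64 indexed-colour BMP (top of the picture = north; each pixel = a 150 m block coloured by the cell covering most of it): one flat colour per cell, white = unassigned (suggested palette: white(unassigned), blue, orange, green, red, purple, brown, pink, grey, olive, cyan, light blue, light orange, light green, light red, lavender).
<image width="64" height="64" href="data:image/bmp;base64,Qk12CAAAAAAAAHYAAAAoAAAAQAAAAEAAAAABAAQAAAAAAAAIAAATCwAAEwsAABAAAAAAAAAA////ALR3HwAOf/8ALKAsACgn1gC9Z5QAS1aMAMJ34wB/f38AIr28AM++FwDox64AeLv/AIrfmACWmP8A1bDFACIiIiIiIiIiIiIiIiIhERERERERERERERERERERERERIiIiIiIiIiIiIiIiIiEREREREREREREREREREREREREiIiIiIiIiIiIiIiIiERERERERERERERERERERERERESIiIiIiIiIiIiIiIiIRERERERERERERERERERERERERIiIiIiIiIiIiIiIiIhEREREREREREREREREREREREREiIiIiIiIiIiIiIiIiERERERERERERERERERERERERESIiIiIiIiIiIiIiIiERERERERERERERERERERERERERIiIiIiIiIiIiIiIiIREREREREREREREREREREREREREiIiIiIiIiIiIiIiIhERERERERERERERERERERERERESIiIiIiIiIiIiIiIiERERERERERERERERERERERERERIiIiIiIiIiIiIiIiIREREREREREREREREREREREREREiIiIiIiIiIiIiIiIhERERERERERERERERERERERERESIiIiIiIiIiIiIiIiERERERERERERERERERERERERERIiIiIiIiIiIiIiIiEREREREREREREREREREREREREREiIiIiIiIiIiIiIiIRERERERERERERERERERERERERESIiIiIiIiIiIiIiIRERERERERERERERERERERERERERIiIiIiIiIiIiIiIhEREREREREREREREREREREREREREiIiIiIiIiIiIiIiERERERERERERERERERERERERERESIiIiIiIiIiIiIiIRERERERERERERERERERERERERERIiIiIiIiIiIiIiIhEREREREREREREREREREREREREREiIiIiIiIiIiIiIiERERERERERERERERERERERERERESIiIiIiIiIiIiIiIRERERERERERERERERERERERERERIiIiIiIiIiIiIiIREREREREREREREREREREREREREREiIiIiIiIiIiIiIhERERERERERERERERERERERERERESIiIiIiIiIiIiIiERERERERERERERERERERERERERERIiIiIiIiIiIiIiEREREREREREREREREREREREREREREiIiIiIiIiIiIiIRERERERERERERERERERERERERERESIiIiIiIiIiIiIhERERERERERERERERERERERERERERIiIiIiIiIiIiIiEREREREREREREREREREREREREREREiIiIiIiIiIiIiIRERERERERERERERERERERERERERESIiIiIiIiIiIiIhERERERERERERERERERERERERERERIiIiIiIiIiIiIhEREREREREREREREREREREREREREREiIiIiIiIiIiIiERERERERERERERERERERERERERERESIiIiIiIiIiIiIRERERERERERERERERERERERERERERIiIiIiIiIiIiIREREREREREREREREREREREREREREREiIiIiIiIiIiIhERERERERERERERERERERERERERERESIiIiIiIiIiIiERERERERERERERERERERERERERERERIiIiIiIiIiIiIREREREREREREREREREREREREREREREiIiIiIiIiIiIhERERERERERERERERERERERERERERESIiIiIiIiIiIhERERERERERERERERERERERERERERERMzIiIiIiIiIiEREREREREREREREREREREREREREREREzMzMyIiIiIiMRERERERERERERERERERERERERERERETMzMzMzMyIiMxERERERERERERERERERERERERERERERMzMzMzMzMzMzEREREREREREREREREREREREREREREREzMzMzMzMzMzERERERERERERERERERERERERERERERETMzMzMzMzMzMRERERERERERERERERERERERERERERERMzMzMzMzMzMxEREREREREREREREREREREREREREREREzMzMzMzMzMzERERERERERERERERERERERERERERERETMzMzMzMzMzMRERERERERERERERERERERERERERERERMzMzMzMzMzMxEREREREREREREREREREREREREREREREzMzMzMzMzMzERERERERERERERERERERERERERERERETMzMzMzMzMzERERERERERERERERERERERERERERERERMzMzMzMzMzMREREREREREREREREREREREREREREREREzMzMzMzMzMxERERERERERERERERERERERERERERERETMzMzMzMzMzERERERERERERERERERERERERERERERERMzMzMzMzMzMREREREREREREREREREREREREREREREREzMzMzMzMzMxERERERERERERERERERERERERERERERETMzMzMzMzMzERERERERERERERERERERERERERERERERMzMzMzMzMzMREREREREREREREREREREREREREREREREzMzMzMzMzMzERERERERERERERERERERERERERERERETMzMzMzMzMzERERERERERERERERERERERERERERERERMzMzMzMzMzMREREREREREREREREREREREREREREREREzMzMzMzMzMxERERERERERERERERERERERERERERERETMzMzMzMzMzERERERERERERERERERERERERERERERER"/>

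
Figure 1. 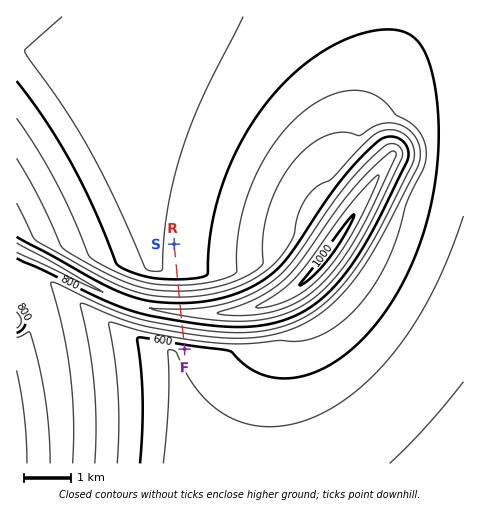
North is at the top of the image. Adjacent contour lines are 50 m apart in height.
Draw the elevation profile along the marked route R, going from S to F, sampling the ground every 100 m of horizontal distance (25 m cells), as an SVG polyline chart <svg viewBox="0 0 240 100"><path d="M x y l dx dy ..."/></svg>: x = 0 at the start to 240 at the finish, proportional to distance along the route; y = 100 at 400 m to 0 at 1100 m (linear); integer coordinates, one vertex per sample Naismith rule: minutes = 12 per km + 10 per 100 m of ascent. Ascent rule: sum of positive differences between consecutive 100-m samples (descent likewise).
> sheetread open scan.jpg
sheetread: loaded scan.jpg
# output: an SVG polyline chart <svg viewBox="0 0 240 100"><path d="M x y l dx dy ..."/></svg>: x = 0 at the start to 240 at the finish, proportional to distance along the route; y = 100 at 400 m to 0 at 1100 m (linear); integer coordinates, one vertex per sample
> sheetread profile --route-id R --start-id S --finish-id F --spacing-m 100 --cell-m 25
<svg viewBox="0 0 240 100"><path d="M0 77l11 0 10 0 11 0 10 0 11 0 11 0 10-2 11-6 11-5 10-6 11-6 10-5 11-6 11-5 10-2 11 5 10 6 11 6 11 5 10 6 11 6 11 5 6 3"/></svg>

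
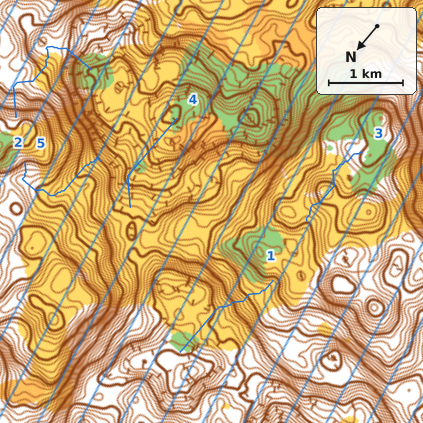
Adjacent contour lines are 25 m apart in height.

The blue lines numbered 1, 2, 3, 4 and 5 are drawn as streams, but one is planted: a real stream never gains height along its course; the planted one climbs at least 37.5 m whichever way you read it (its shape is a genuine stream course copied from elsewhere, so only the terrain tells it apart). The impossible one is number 3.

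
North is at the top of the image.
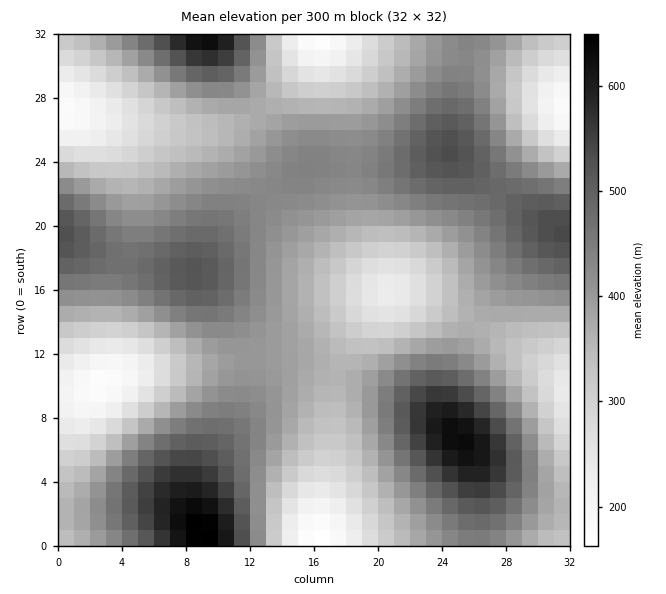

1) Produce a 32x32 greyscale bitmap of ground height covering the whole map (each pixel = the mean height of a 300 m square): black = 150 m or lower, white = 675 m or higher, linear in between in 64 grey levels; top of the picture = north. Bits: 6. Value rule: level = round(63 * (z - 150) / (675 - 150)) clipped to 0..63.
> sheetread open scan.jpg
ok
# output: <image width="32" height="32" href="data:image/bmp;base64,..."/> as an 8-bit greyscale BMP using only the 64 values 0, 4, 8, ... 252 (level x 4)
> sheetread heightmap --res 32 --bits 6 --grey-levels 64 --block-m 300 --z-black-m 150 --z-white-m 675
<image width="32" height="32" href="data:image/bmp;base64,Qk02CAAAAAAAADYEAAAoAAAAIAAAACAAAAABAAgAAAAAAAAEAAATCwAAEwsAAAABAAAAAAAAAAAAAAEBAQACAgIAAwMDAAQEBAAFBQUABgYGAAcHBwAICAgACQkJAAoKCgALCwsADAwMAA0NDQAODg4ADw8PABAQEAAREREAEhISABMTEwAUFBQAFRUVABYWFgAXFxcAGBgYABkZGQAaGhoAGxsbABwcHAAdHR0AHh4eAB8fHwAgICAAISEhACIiIgAjIyMAJCQkACUlJQAmJiYAJycnACgoKAApKSkAKioqACsrKwAsLCwALS0tAC4uLgAvLy8AMDAwADExMQAyMjIAMzMzADQ0NAA1NTUANjY2ADc3NwA4ODgAOTk5ADo6OgA7OzsAPDw8AD09PQA+Pj4APz8/AEBAQABBQUEAQkJCAENDQwBEREQARUVFAEZGRgBHR0cASEhIAElJSQBKSkoAS0tLAExMTABNTU0ATk5OAE9PTwBQUFAAUVFRAFJSUgBTU1MAVFRUAFVVVQBWVlYAV1dXAFhYWABZWVkAWlpaAFtbWwBcXFwAXV1dAF5eXgBfX18AYGBgAGFhYQBiYmIAY2NjAGRkZABlZWUAZmZmAGdnZwBoaGgAaWlpAGpqagBra2sAbGxsAG1tbQBubm4Ab29vAHBwcABxcXEAcnJyAHNzcwB0dHQAdXV1AHZ2dgB3d3cAeHh4AHl5eQB6enoAe3t7AHx8fAB9fX0Afn5+AH9/fwCAgIAAgYGBAIKCggCDg4MAhISEAIWFhQCGhoYAh4eHAIiIiACJiYkAioqKAIuLiwCMjIwAjY2NAI6OjgCPj48AkJCQAJGRkQCSkpIAk5OTAJSUlACVlZUAlpaWAJeXlwCYmJgAmZmZAJqamgCbm5sAnJycAJ2dnQCenp4An5+fAKCgoAChoaEAoqKiAKOjowCkpKQApaWlAKampgCnp6cAqKioAKmpqQCqqqoAq6urAKysrACtra0Arq6uAK+vrwCwsLAAsbGxALKysgCzs7MAtLS0ALW1tQC2trYAt7e3ALi4uAC5ubkAurq6ALu7uwC8vLwAvb29AL6+vgC/v78AwMDAAMHBwQDCwsIAw8PDAMTExADFxcUAxsbGAMfHxwDIyMgAycnJAMrKygDLy8sAzMzMAM3NzQDOzs4Az8/PANDQ0ADR0dEA0tLSANPT0wDU1NQA1dXVANbW1gDX19cA2NjYANnZ2QDa2toA29vbANzc3ADd3d0A3t7eAN/f3wDg4OAA4eHhAOLi4gDj4+MA5OTkAOXl5QDm5uYA5+fnAOjo6ADp6ekA6urqAOvr6wDs7OwA7e3tAO7u7gDv7+8A8PDwAPHx8QDy8vIA8/PzAPT09AD19fUA9vb2APf39wD4+PgA+fn5APr6+gD7+/sA/Pz8AP39/QD+/v4A////AFxoeIicsMjg8PDcuIRQJAwIECQ8UGBsfIiQkIh8bGBYZHCAlKi80OTw7Ni0gFAoEAwYLEBUZHSElJygmIx4aGBkcISYrMDU4OjgzKyAVDAcHCQ0SFxsgJCgrLComIRwZGBofJSswMzY2NDApIBcQDAsNEBUaHiMpLTAxLikjHBkVFxwiKC0xMzMxLScgGhQQDxATFxwiKC0yNTUxKyMcFxITFx0jKS0vLy4rJiEcFxQSEhUZHyUsMjc4NzMrIxoUDg4SFx0jJyorKykmIh4aFhQUFxsiKTA1OTo3MiogGBEKCgsQFRsgJCYnJyUiHxsYFhYYHSQrMjc5ODQuJh0VDggGBgkOExkeISMkIyIfHBkXFxkeJCsyNTY0LykhGRIMBwQDBQgNEhgcHyEhIB8dGhkYGh4kKi8xMS4pIxwWEAsIBQMDBQkPFBkcHh8fHh0bGhkaHSEmKisqJyMdGBMPCwsIBgUHCg8UGBweHh4eHRsaGRkaHSAjJCQhHhoWExANDw0LCwwOEhcbHR8fHh4dGxoYFhYXGRsdHh0bGBYUExEVExISExUZHSAhISAfHhwbGRYTERETFRgaGhoZGBcWFhoaGRkaHSAjJSYkIiAeHBoXFBAODQ4QFBcZGxsbGxsbICAfICEjJigqKSckIR4cGRYTDwwKCw4SFhocHh4fHyAlJSQkJScpKywrKSUiHhwZFhMPDAoLDhIWGx4gIiMkJSkpJycnKCosLCspJSIfHBoXFBEODQ4QFBgcHyIlJygpLCspJyYmKCorKiglIh8dGxkXFBISEhQXGh0hJCcqLC0uKyglJCQlJygoJiQiIB4dGxoYFxcYGRsdICImKSwuLywpJSIgICIkJSYlJCIhIB8eHRwcHB0eICEjJScqLC4uKCQhHh0dHyAiIyMjIiIhISAfHx8gIiMlJiYnKCkrKyohHhsZGRobHR8gISEiIiIiIiEhIiMlKCkqKikoKCcmJBgWFBQVFhgaGx0eHyAiIyMjIiIjJScqLC0sKickIR4bEA4ODxETFRcYGRscHiAiIyMiIiMlKCstLi0qJSAaFhIICAkMDhATFBYXGBocHiAhISEgISMmKiwtLCgiGxQOCgQFBwoNEBIUFhcZGhscHR4eHR4eICQnKisqJR8XDwkFAwUICw4RFBcZGxwcGxoZGRkZGRsdICQnKCcjHBQNBwQGCAsOERUZHSAiIh8cGBUTEhMVFxodISQlJCEbFA0IBgoMDxMXGyAlKSspJR4WEA0MDRATFxoeISMiIBsVDwsJDxIVGBwhJy0xMzApIBUNBwYIDBAUGBwfISIgHRgTDw4UFhoeIictNDg5NS0hFAoEAgUKDxMXGx4hIiIfGxcUEw="/>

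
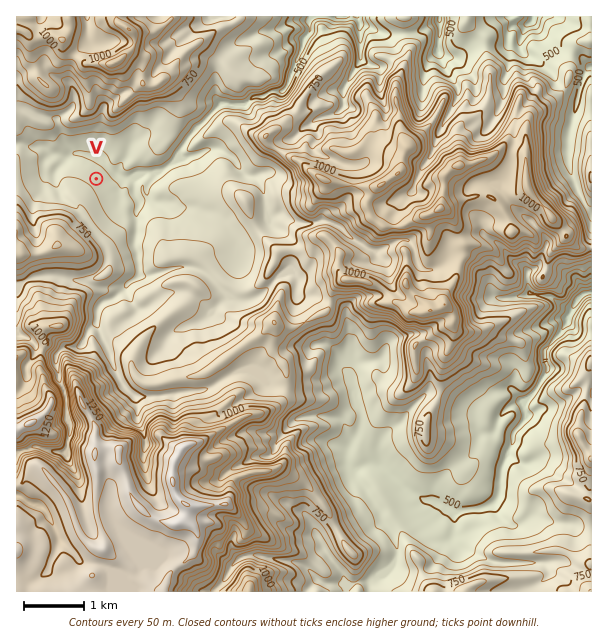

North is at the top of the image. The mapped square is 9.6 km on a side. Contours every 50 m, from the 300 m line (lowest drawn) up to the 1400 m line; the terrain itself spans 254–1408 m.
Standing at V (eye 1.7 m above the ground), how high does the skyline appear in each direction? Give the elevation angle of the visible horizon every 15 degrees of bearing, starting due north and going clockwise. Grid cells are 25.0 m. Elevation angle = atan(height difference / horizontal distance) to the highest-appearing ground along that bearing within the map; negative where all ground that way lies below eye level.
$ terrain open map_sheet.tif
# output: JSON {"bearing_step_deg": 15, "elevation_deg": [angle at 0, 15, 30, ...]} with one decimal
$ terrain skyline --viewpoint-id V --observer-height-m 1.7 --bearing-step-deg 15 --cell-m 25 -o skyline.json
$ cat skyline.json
{"bearing_step_deg": 15, "elevation_deg": [13.3, 13.1, 11.4, 4.0, 1.5, 6.1, 8.1, 5.0, 3.6, 4.6, 6.6, 9.2, 10.0, 13.8, 15.1, 13.7, 10.9, 5.8, 3.4, 2.9, 2.8, 4.1, 10.1, 11.1]}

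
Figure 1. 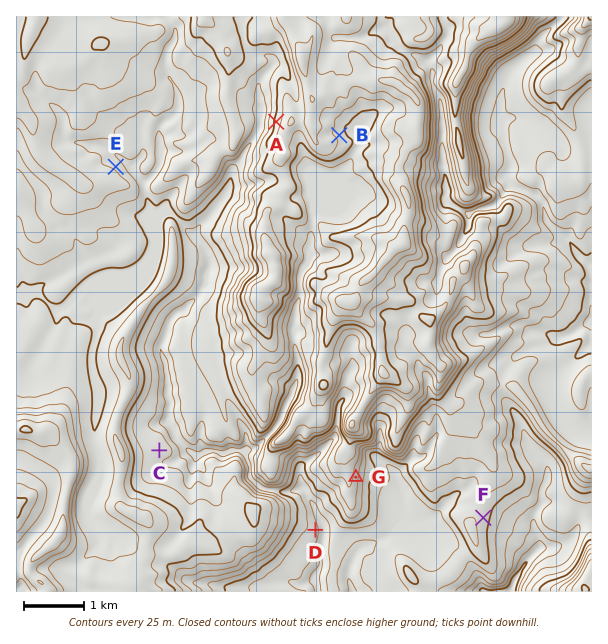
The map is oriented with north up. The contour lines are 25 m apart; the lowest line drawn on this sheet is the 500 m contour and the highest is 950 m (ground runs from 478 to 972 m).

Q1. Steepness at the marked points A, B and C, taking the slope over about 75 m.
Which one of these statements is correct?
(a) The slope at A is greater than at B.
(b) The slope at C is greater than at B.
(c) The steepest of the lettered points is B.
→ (a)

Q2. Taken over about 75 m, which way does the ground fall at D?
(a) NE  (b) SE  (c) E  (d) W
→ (c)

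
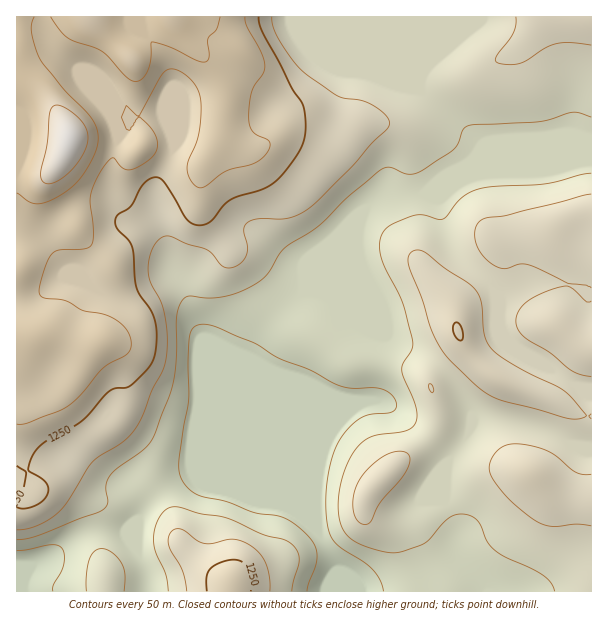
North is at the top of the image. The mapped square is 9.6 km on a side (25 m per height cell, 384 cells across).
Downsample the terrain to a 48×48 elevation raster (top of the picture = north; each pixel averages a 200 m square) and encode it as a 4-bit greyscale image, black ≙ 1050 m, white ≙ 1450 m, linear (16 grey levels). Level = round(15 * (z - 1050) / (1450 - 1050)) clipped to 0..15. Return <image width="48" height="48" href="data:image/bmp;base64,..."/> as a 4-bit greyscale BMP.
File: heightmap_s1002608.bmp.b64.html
<image width="48" height="48" href="data:image/bmp;base64,Qk32BAAAAAAAAHYAAAAoAAAAMAAAADAAAAABAAQAAAAAAIAEAAATCwAAEwsAABAAAAAAAAAAAAAAABEREQAiIiIAMzMzAERERABVVVUAZmZmAHd3dwCIiIgAmZmZAKqqqgC7u7sAzMzMAN3d3QDu7u4A////ABEiM0VDI0VniYhlQyAAASMzMzMzMzNEVRESI0VDM0VniIdlRCEAESMzMzMzMzREVRESI0RDM0ZneIdlRDEREjMzMzMzRERFVSIiI0QzNFZmZnZURCESNEREQzM0REVVVUQzMzMzNFZlVVVEQyEjRVREQzNERFVVVWZUMzMzNFVVVUMzMhI0VVVERERERVVmZndlVEQzM0REQzIiIRI1ZlREREREVWZmZoh2VUQzMzMyIiERERI1ZmVERERFVmd2ZniHZUQzMzMiERERERI1ZmVURERVZnd2Znh3ZlQzMzIRERERERI0VmZURERWZ3d2Zod3ZlREMzIREREREREkVmZlRERWZ3d2VYd3ZmVUQzIREREREREjRVZlRERVZmZlVYh3d3ZlRDIREREREREjNEVVVERFVVVVVZmId3d2VDIRERERERESMzNEVUREVVVVVamZiHd3ZDMhERERERERIiI0VVREVVVWZqqqmId3ZUMhERERERERESI0VVRFVWZmZaqqqYh3ZUMhERERERESIiI1ZVRWZmZmVaqqqpiIdlMhERERERIiIiNFZVVnd2ZlVaqqqqmYh1MhEREREiIzMzNFVVZ3dmVVZrqqqqqZh2MhEREiIjMzMzNEVWd2ZVVWZ7u6qrupmGQhESIiMzMzMzM0Vnd2VVZmd7u6qqupmGQhIiIjMzMzMzM0V3dlVWZ3dqu6qqqZmGQiIiMzMzMzMzNFZ3dlVmZ3ZqqqqZmZh1QzMzMzMzMzMzNFZ3dlVWZmZqqZmZmYdlRERDMzMzMzMzNFZ3ZlVWZmZqqZmZmYdVRERERDMzMzMzRWZ2ZVVVVmZrqZmZmYZURFVVVEMzMzMzRWZmVVZlZmZrqZmZmYZURVVmVEMzMzM0VWZVVWZmZmZqqpmZmYdVVWZmVUQzMzM0VWVVVmZmZmZqqqqpmHdmZmZmVVRDMzM0RVVEVmZmZmZqqqqph3dmZ3dmZVVUQzM0REREVmZmZmZruqqpiHdmeIh2ZmZlRDMzNEREVVZmZmZru7qpiId3iZiHd2ZmVEMzMzM0RVVVVWZrzMupiId3iZmIh3d2ZUQzMzMzRERERFVczdy6mZiImamZmId3ZlRDREMzMzMzNERLzu7KmamImqqpmYh3dmVERERDMzMzMzM7ze7bqqqZmaqqqZh3d2ZVREREMzMzMzM7ze/sqaqpiaqqqZmHd2ZlVVREQzMzMzM7ze/sqZqYiaqqmZmHdmZmVVVERERDMzM7ze7bmZmYiZqqmYiHdmZmVVVERERERERMzdy6mZmYiZq6mIiHdmZlVVRERVVVRERMzMupmaqYiaq6mYh3ZlVVVURVVVVVVURMzLqZmrupmau6qYh2VVVUREVVVVVVVVRMy7qZq8y5mru7qodlVERERERVVmZmVVVcy6qqvMy6u7u7qYZURERERERFVWZmZVVcu7u7zMy7vLu7qXVUREREREREVVZmZmVsu7zMzLu8zLu7mGVERERERERERVVmZmZsu7zNzLvMzMu6l1VERERERERERFVmZmZw=="/>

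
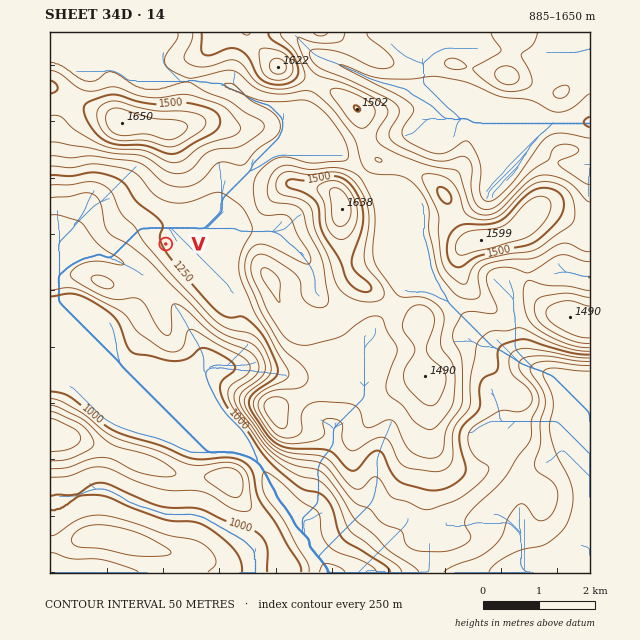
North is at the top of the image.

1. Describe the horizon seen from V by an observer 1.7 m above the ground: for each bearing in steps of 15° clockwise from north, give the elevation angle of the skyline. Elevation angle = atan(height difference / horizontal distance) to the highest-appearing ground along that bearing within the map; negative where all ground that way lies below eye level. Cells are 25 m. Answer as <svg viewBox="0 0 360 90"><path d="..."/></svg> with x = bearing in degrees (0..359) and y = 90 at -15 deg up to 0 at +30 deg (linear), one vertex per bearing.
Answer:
<svg viewBox="0 0 360 90"><path d="M0 39l15 4 15 6 15 6 15-5 15-3 15 3 15-2 15 3 15 6 15-1 15 7 15 0 15 0 15-3 15 12 15-4 15 1 15 0 15-1 15-7 15-8 15-7 15-6"/></svg>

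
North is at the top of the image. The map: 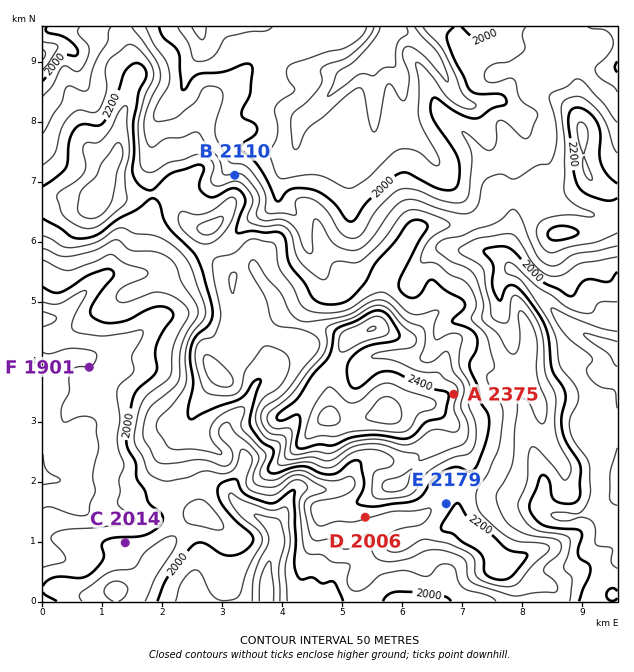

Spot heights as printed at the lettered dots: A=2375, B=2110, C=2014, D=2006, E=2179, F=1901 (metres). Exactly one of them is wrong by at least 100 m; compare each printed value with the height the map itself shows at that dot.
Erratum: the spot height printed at D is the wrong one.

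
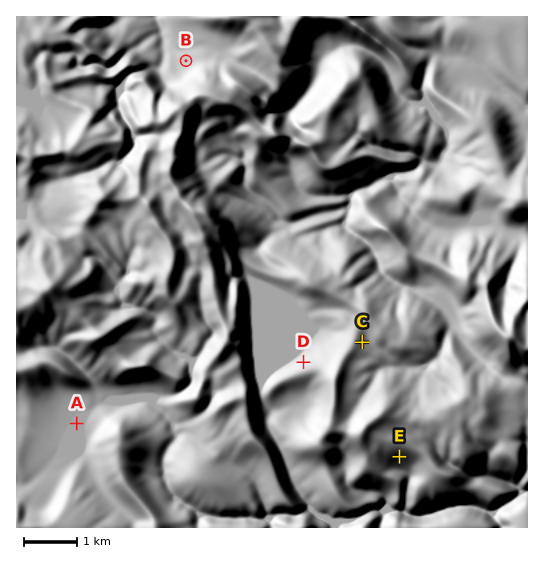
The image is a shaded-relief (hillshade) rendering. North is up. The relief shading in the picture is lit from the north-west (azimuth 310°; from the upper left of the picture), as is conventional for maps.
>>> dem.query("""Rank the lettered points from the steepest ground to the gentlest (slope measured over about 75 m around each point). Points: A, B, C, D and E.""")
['E', 'D', 'C', 'B', 'A']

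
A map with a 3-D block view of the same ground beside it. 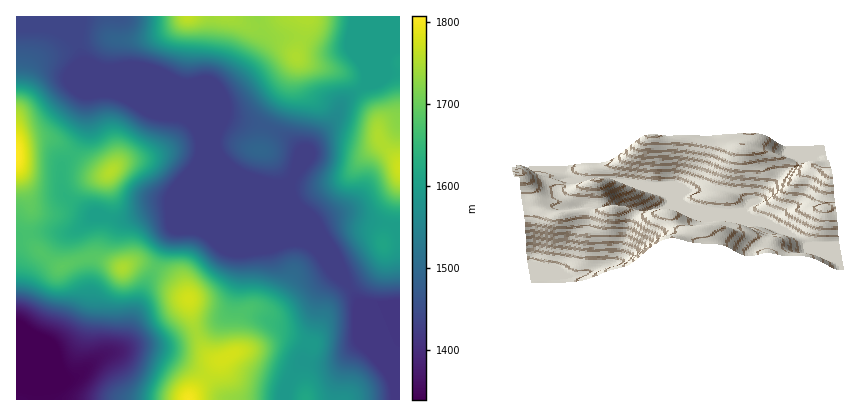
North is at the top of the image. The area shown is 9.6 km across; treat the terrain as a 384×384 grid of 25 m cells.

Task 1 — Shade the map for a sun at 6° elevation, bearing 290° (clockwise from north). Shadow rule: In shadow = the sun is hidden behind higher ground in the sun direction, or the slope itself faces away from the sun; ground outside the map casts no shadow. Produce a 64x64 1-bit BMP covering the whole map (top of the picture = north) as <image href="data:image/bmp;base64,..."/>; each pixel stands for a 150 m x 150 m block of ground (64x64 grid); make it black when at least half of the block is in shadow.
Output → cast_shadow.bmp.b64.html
<image width="64" height="64" href="data:image/bmp;base64,Qk0+AgAAAAAAAD4AAAAoAAAAQAAAAEAAAAABAAEAAAAAAAACAAATCwAAEwsAAAIAAAAAAAAA////AAAAAAAAAAAAAfwAPwAAAAAB/gA/AAAAAAH+AD4AAAAAAf8AHAAAAAAB/8AYAAAAAAH/3gAAAAAAAf+f+AAAAAAB/z/wAAAAAAD/H/AAAAAAAH4f8AAAAAAABh/gAAAAAAADD+AAAAAAgAOP4AAAAAHgB8fAAAAAA+AHh8AAAAAD8AeHgAAAMAHwAgMAAAA4AfAAAAAB8DwB8AAAAADwPAHwAAAAAPA+A/AAAAAAABwD8AAAAAAADAPgAAAAAAAAA+AAAAAAAAADwAAAAAAAA4EAAAAAAAAHwAAAAAAAAAfgAAAAAAAAB/gAAAAAAAAH/8AAAAAAAB//4AAAAAAAf//wAAAAAAB///AAAAAAAP//8AAAAB+A///wAAAAP4H//+AAAAB/gP//wAAAAH/A//+AAAAAf8B//4AAAAB/gD//AAwAAH+AH/8ADgAAf4AA/gAMAAB/AAAeAAAAAH4AAAwAAAAAfgAAAAAAAAB/wAAAAAAAAH/gAAAAAAAAf+AAAAAAAAB/wAAAAAAAAD/AAAAAAAAAP4AAAAAAAAAfAAAAAAD+AA4AAAAAAP4ABAAAAAAA+cAAAAACAABhwAAAAAMAAAAAAAAAAgAAB4AAAAAAAAA/wAAAAAAAAD/gAAAAAAAAP+AAAAAAAAA/4AAAAAAAAB/gAAAAAAAAH8AAAAAAAAAfAA=="/>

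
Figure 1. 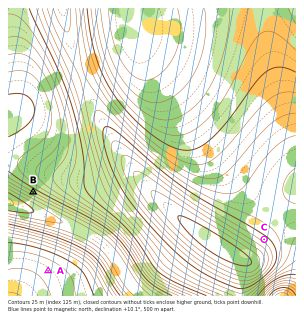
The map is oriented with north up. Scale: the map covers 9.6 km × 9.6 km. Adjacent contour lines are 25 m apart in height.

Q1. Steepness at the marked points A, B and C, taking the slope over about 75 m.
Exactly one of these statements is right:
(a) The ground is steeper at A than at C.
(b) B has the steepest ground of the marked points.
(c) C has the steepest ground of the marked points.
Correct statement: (b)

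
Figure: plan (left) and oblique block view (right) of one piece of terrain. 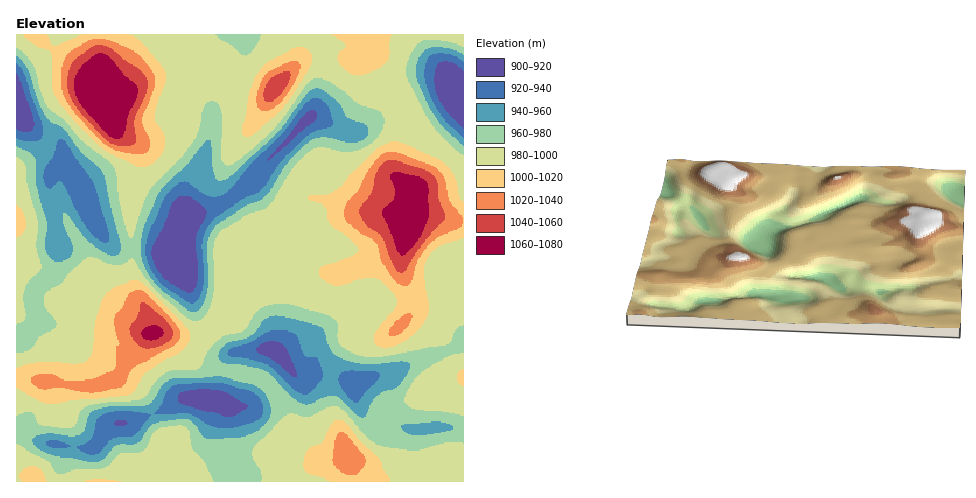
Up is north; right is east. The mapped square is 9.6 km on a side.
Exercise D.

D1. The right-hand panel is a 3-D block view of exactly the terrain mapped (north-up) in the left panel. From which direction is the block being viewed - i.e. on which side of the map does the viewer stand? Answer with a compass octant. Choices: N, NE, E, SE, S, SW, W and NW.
S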